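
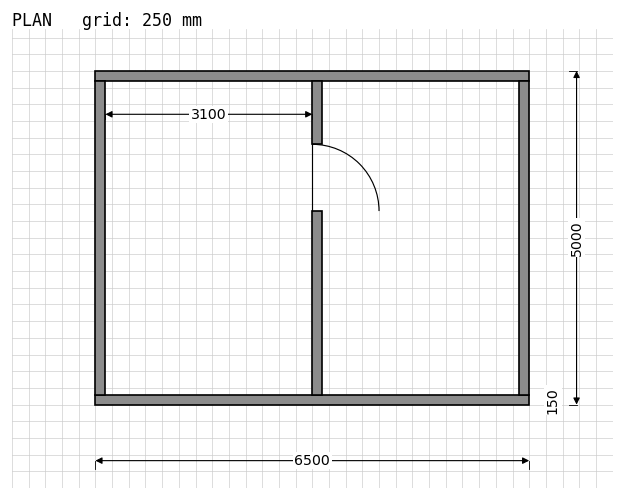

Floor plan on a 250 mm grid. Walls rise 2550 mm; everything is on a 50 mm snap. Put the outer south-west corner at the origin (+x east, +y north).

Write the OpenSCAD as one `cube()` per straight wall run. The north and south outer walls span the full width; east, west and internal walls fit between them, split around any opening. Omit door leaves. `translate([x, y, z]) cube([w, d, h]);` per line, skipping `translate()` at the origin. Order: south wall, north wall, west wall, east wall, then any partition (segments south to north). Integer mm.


cube([6500, 150, 2550]);
translate([0, 4850, 0]) cube([6500, 150, 2550]);
translate([0, 150, 0]) cube([150, 4700, 2550]);
translate([6350, 150, 0]) cube([150, 4700, 2550]);
translate([3250, 150, 0]) cube([150, 2750, 2550]);
translate([3250, 3900, 0]) cube([150, 950, 2550]);


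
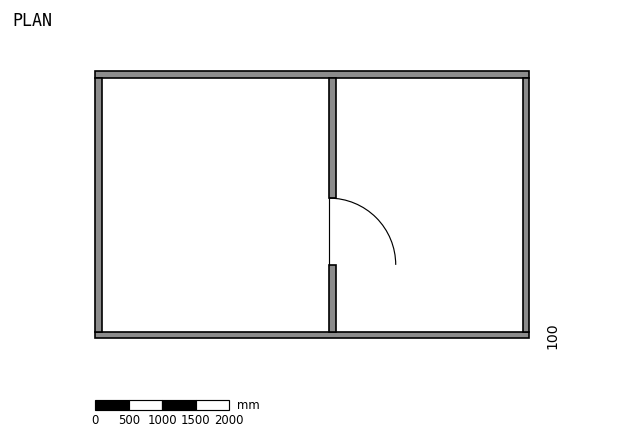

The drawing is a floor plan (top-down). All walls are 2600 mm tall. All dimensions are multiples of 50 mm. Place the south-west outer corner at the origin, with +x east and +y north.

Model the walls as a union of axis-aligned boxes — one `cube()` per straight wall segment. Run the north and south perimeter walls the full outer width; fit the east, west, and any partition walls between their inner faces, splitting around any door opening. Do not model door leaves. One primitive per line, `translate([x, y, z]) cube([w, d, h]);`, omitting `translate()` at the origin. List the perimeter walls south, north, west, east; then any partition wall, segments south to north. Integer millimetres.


cube([6500, 100, 2600]);
translate([0, 3900, 0]) cube([6500, 100, 2600]);
translate([0, 100, 0]) cube([100, 3800, 2600]);
translate([6400, 100, 0]) cube([100, 3800, 2600]);
translate([3500, 100, 0]) cube([100, 1000, 2600]);
translate([3500, 2100, 0]) cube([100, 1800, 2600]);


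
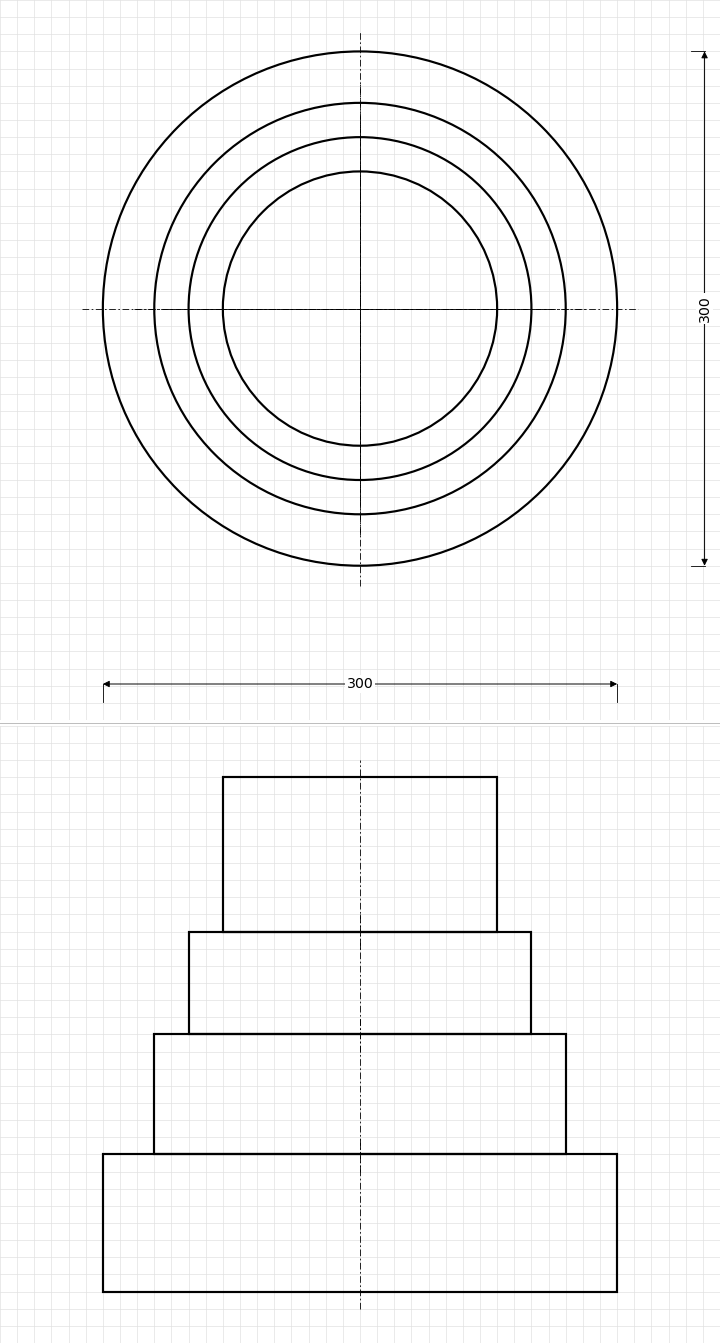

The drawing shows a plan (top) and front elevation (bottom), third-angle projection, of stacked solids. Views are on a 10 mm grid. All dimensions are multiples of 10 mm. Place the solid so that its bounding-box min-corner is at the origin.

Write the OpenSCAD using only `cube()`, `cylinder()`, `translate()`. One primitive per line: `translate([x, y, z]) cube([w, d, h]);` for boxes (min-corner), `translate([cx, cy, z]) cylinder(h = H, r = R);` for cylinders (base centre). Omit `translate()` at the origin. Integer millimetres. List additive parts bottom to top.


translate([150, 150, 0]) cylinder(h = 80, r = 150);
translate([150, 150, 80]) cylinder(h = 70, r = 120);
translate([150, 150, 150]) cylinder(h = 60, r = 100);
translate([150, 150, 210]) cylinder(h = 90, r = 80);


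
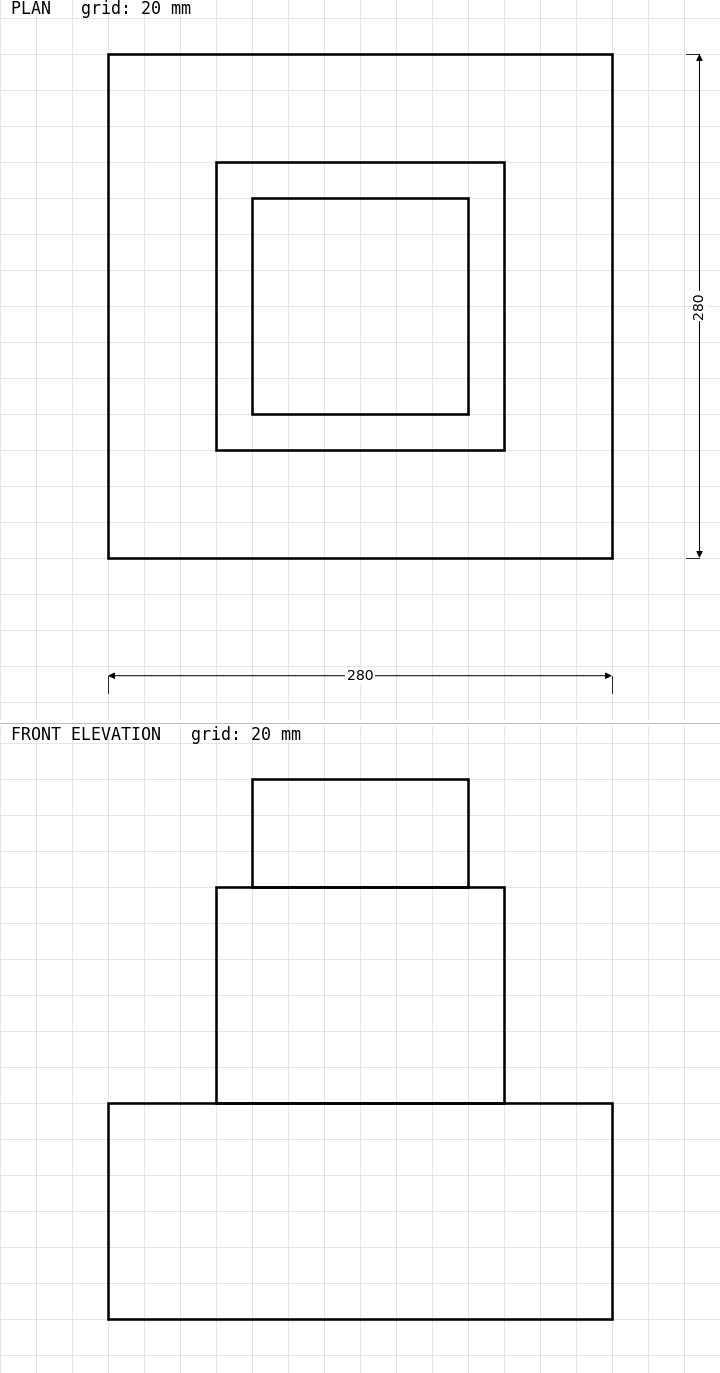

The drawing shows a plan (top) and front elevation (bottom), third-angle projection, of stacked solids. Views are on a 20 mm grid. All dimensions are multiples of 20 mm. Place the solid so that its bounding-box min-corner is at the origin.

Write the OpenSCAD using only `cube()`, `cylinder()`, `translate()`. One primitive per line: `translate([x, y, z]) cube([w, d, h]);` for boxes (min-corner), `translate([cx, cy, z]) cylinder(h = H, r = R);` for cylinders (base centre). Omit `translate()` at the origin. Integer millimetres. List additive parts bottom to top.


cube([280, 280, 120]);
translate([60, 60, 120]) cube([160, 160, 120]);
translate([80, 80, 240]) cube([120, 120, 60]);


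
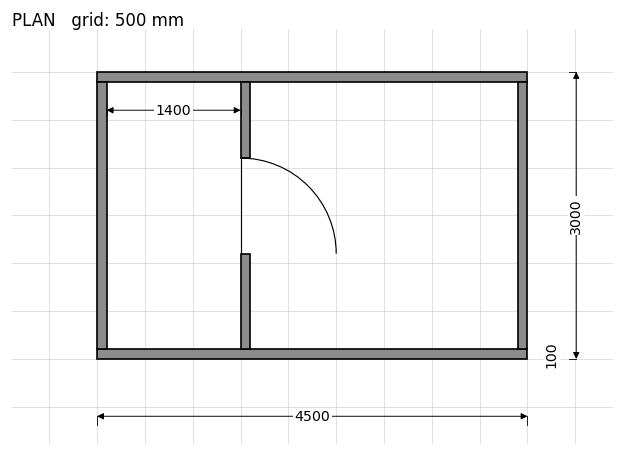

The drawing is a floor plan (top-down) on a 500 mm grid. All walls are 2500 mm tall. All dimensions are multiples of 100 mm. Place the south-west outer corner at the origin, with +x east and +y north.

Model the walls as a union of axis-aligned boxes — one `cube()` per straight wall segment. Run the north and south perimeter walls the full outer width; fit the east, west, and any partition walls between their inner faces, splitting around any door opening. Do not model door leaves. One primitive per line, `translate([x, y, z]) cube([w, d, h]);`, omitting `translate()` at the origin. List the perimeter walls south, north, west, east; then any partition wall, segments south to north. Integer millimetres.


cube([4500, 100, 2500]);
translate([0, 2900, 0]) cube([4500, 100, 2500]);
translate([0, 100, 0]) cube([100, 2800, 2500]);
translate([4400, 100, 0]) cube([100, 2800, 2500]);
translate([1500, 100, 0]) cube([100, 1000, 2500]);
translate([1500, 2100, 0]) cube([100, 800, 2500]);


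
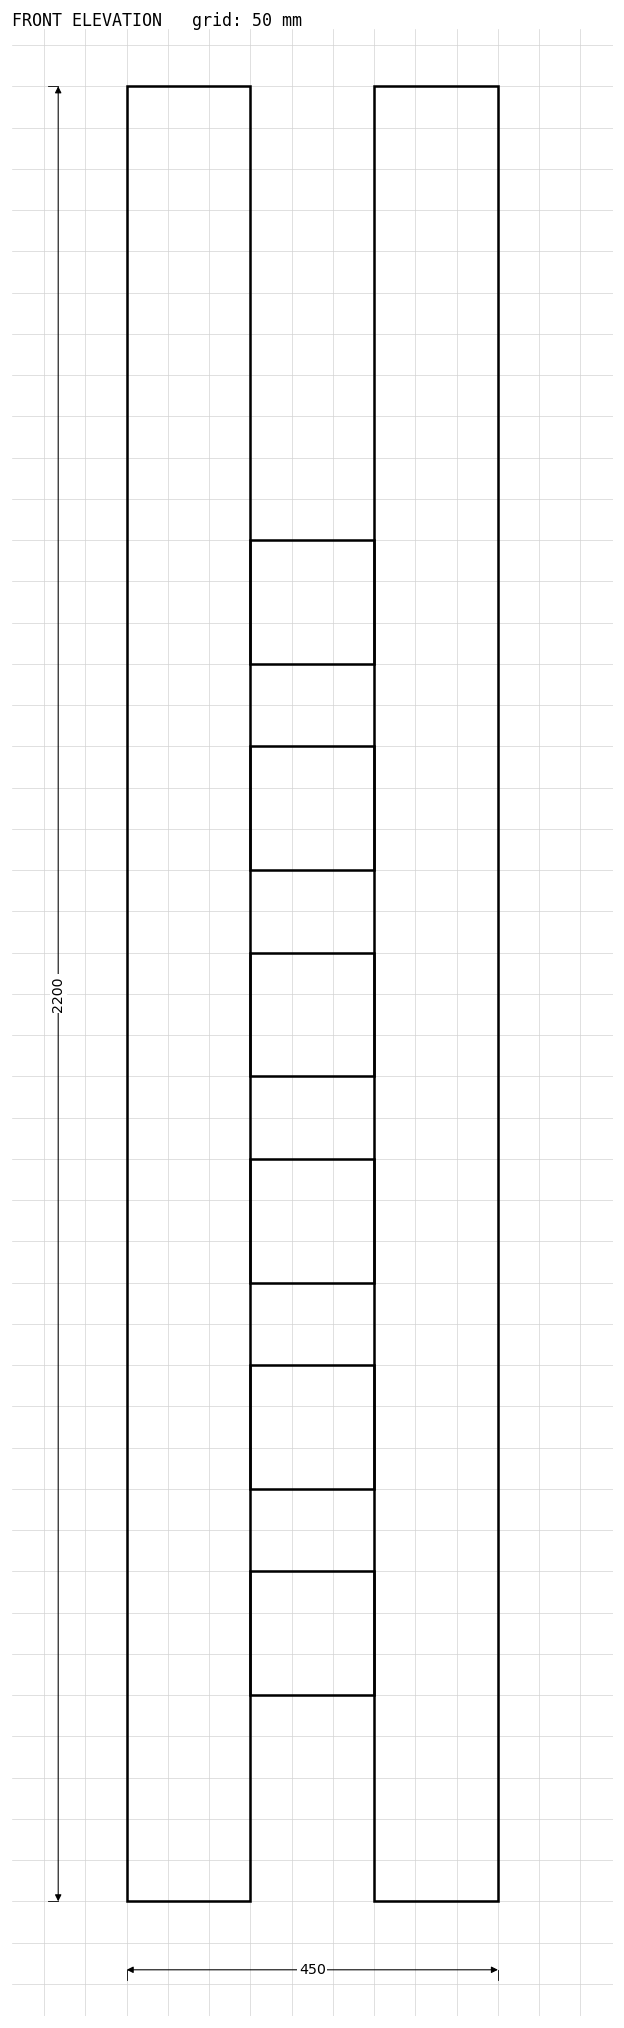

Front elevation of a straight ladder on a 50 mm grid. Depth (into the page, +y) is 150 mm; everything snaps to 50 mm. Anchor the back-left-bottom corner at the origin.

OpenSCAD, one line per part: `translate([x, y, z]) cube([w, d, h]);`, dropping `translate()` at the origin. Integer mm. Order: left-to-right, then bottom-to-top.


cube([150, 150, 2200]);
translate([150, 0, 250]) cube([150, 150, 150]);
translate([150, 0, 500]) cube([150, 150, 150]);
translate([150, 0, 750]) cube([150, 150, 150]);
translate([150, 0, 1000]) cube([150, 150, 150]);
translate([150, 0, 1250]) cube([150, 150, 150]);
translate([150, 0, 1500]) cube([150, 150, 150]);
translate([300, 0, 0]) cube([150, 150, 2200]);


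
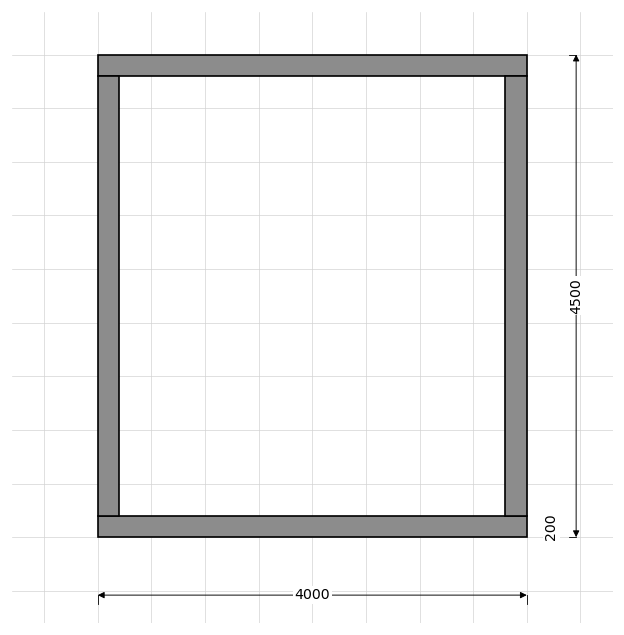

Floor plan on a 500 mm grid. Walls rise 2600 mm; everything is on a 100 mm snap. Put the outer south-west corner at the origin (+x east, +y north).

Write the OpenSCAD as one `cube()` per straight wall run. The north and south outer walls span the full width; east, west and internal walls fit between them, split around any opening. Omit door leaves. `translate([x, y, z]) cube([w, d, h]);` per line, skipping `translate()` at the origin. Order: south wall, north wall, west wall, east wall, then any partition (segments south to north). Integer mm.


cube([4000, 200, 2600]);
translate([0, 4300, 0]) cube([4000, 200, 2600]);
translate([0, 200, 0]) cube([200, 4100, 2600]);
translate([3800, 200, 0]) cube([200, 4100, 2600]);


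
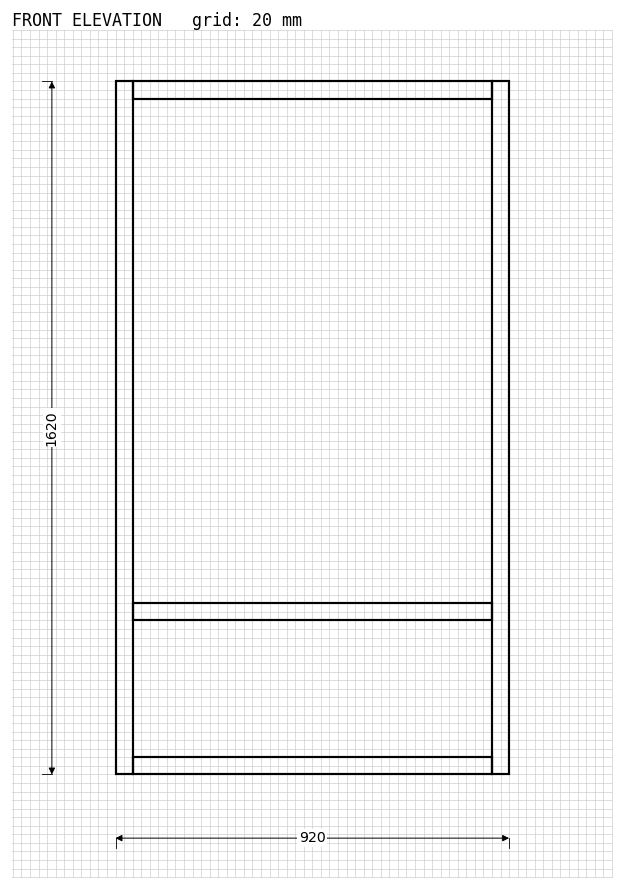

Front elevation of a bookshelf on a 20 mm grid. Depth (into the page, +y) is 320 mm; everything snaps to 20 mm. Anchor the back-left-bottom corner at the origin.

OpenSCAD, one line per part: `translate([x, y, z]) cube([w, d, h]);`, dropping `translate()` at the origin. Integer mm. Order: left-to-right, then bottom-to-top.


cube([40, 320, 1620]);
translate([40, 0, 0]) cube([840, 320, 40]);
translate([40, 0, 360]) cube([840, 320, 40]);
translate([40, 0, 1580]) cube([840, 320, 40]);
translate([880, 0, 0]) cube([40, 320, 1620]);


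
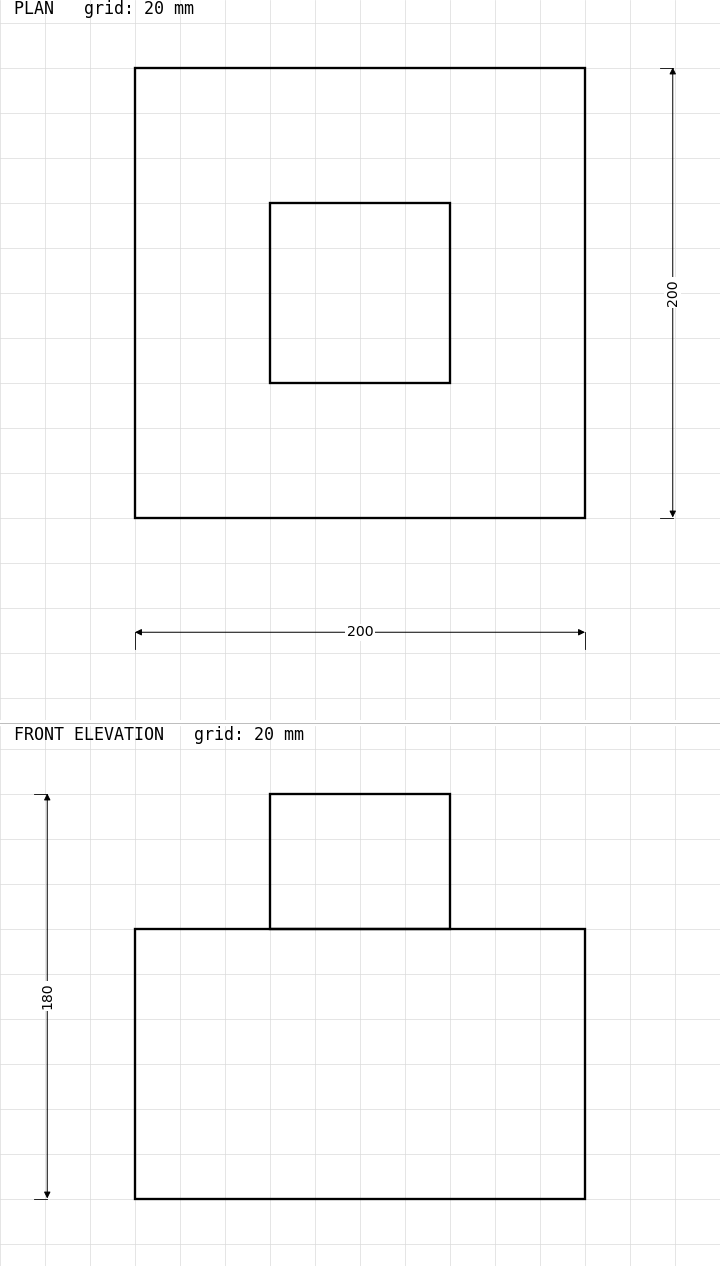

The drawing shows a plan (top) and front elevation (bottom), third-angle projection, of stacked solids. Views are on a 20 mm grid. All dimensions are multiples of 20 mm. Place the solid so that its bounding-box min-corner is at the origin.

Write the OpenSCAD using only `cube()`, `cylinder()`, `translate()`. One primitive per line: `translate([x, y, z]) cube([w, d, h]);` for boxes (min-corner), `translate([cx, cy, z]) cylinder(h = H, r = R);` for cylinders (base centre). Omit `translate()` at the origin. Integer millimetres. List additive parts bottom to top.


cube([200, 200, 120]);
translate([60, 60, 120]) cube([80, 80, 60]);


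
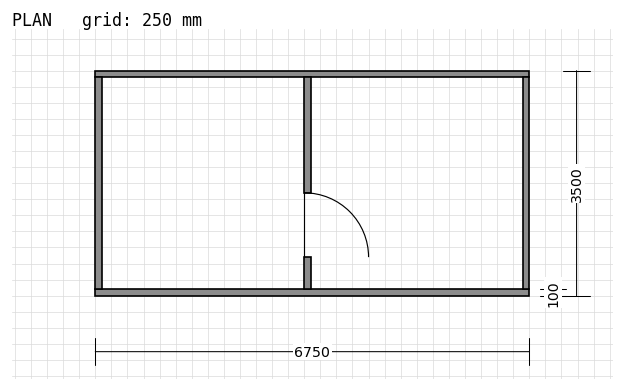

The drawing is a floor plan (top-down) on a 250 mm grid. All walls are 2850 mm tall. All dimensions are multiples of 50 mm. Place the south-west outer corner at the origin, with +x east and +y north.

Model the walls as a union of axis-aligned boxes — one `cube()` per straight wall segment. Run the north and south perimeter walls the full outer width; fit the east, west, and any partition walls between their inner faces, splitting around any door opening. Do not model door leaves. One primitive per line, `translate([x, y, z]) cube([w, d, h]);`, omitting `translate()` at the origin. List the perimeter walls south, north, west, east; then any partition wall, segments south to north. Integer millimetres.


cube([6750, 100, 2850]);
translate([0, 3400, 0]) cube([6750, 100, 2850]);
translate([0, 100, 0]) cube([100, 3300, 2850]);
translate([6650, 100, 0]) cube([100, 3300, 2850]);
translate([3250, 100, 0]) cube([100, 500, 2850]);
translate([3250, 1600, 0]) cube([100, 1800, 2850]);


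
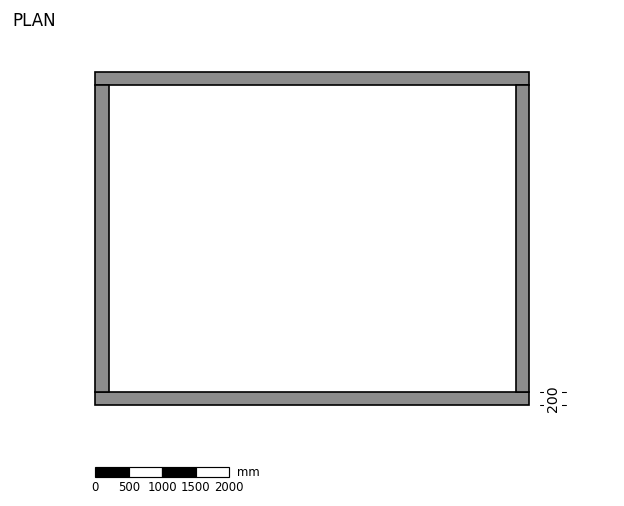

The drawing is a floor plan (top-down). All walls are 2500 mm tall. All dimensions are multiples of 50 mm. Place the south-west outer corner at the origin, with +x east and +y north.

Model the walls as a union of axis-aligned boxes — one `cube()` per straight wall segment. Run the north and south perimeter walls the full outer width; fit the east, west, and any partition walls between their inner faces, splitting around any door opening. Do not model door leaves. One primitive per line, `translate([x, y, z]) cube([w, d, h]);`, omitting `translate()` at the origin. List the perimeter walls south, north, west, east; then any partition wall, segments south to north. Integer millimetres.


cube([6500, 200, 2500]);
translate([0, 4800, 0]) cube([6500, 200, 2500]);
translate([0, 200, 0]) cube([200, 4600, 2500]);
translate([6300, 200, 0]) cube([200, 4600, 2500]);


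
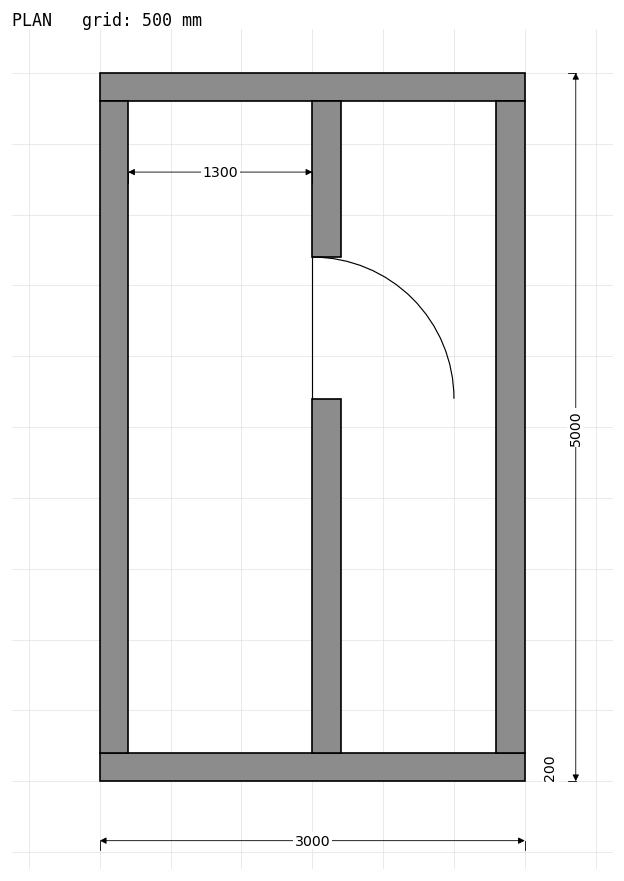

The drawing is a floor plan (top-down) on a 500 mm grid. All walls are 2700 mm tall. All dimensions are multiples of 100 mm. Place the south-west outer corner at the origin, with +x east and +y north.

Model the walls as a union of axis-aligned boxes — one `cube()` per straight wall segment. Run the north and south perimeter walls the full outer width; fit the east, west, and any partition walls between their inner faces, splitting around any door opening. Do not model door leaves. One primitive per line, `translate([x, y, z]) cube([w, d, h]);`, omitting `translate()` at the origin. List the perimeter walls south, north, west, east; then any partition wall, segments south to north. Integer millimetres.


cube([3000, 200, 2700]);
translate([0, 4800, 0]) cube([3000, 200, 2700]);
translate([0, 200, 0]) cube([200, 4600, 2700]);
translate([2800, 200, 0]) cube([200, 4600, 2700]);
translate([1500, 200, 0]) cube([200, 2500, 2700]);
translate([1500, 3700, 0]) cube([200, 1100, 2700]);


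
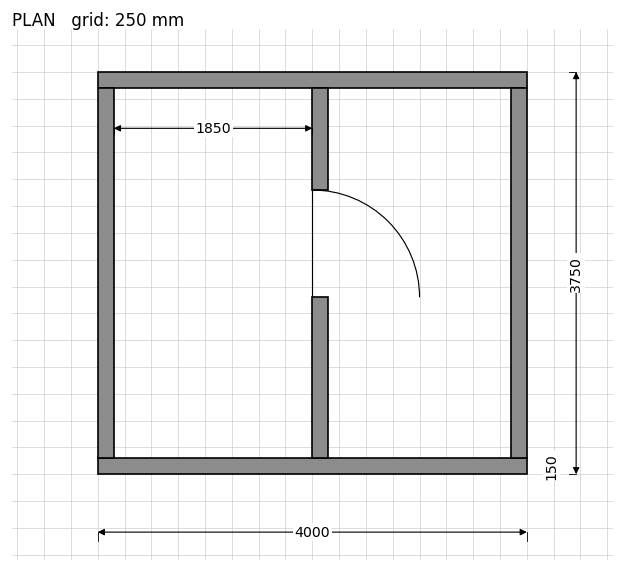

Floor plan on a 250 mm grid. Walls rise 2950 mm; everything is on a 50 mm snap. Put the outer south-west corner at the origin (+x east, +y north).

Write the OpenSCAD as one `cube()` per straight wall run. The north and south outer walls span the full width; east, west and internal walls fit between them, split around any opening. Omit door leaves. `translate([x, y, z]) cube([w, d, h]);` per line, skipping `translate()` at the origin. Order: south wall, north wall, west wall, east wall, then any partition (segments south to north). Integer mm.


cube([4000, 150, 2950]);
translate([0, 3600, 0]) cube([4000, 150, 2950]);
translate([0, 150, 0]) cube([150, 3450, 2950]);
translate([3850, 150, 0]) cube([150, 3450, 2950]);
translate([2000, 150, 0]) cube([150, 1500, 2950]);
translate([2000, 2650, 0]) cube([150, 950, 2950]);


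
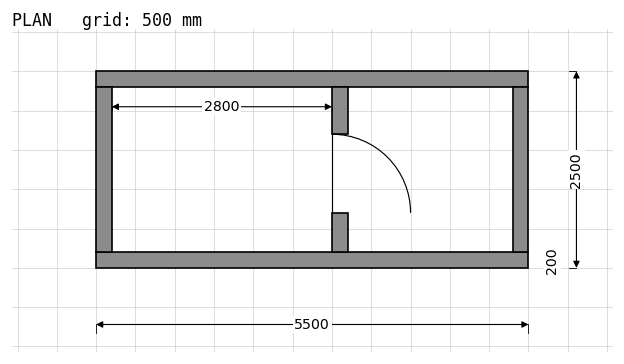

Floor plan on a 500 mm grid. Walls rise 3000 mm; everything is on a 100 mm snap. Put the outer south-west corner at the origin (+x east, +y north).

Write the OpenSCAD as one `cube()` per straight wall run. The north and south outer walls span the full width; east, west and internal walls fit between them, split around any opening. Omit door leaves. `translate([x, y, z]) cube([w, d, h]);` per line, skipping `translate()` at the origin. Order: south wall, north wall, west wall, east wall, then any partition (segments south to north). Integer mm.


cube([5500, 200, 3000]);
translate([0, 2300, 0]) cube([5500, 200, 3000]);
translate([0, 200, 0]) cube([200, 2100, 3000]);
translate([5300, 200, 0]) cube([200, 2100, 3000]);
translate([3000, 200, 0]) cube([200, 500, 3000]);
translate([3000, 1700, 0]) cube([200, 600, 3000]);


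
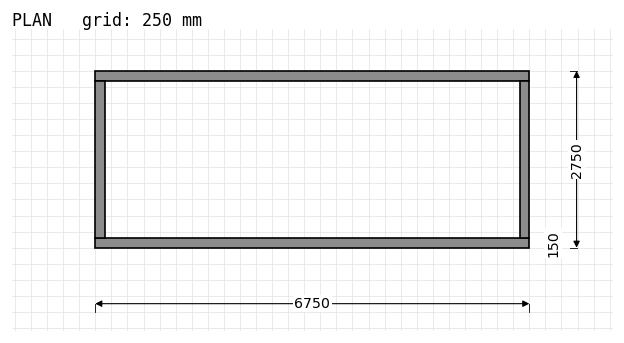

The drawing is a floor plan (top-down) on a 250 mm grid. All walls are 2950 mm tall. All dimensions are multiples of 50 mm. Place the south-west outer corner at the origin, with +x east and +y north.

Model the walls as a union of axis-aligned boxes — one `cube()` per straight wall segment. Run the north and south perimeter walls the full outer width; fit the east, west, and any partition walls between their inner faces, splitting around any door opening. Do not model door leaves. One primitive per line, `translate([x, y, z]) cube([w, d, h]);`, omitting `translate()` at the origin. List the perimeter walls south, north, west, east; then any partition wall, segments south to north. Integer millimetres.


cube([6750, 150, 2950]);
translate([0, 2600, 0]) cube([6750, 150, 2950]);
translate([0, 150, 0]) cube([150, 2450, 2950]);
translate([6600, 150, 0]) cube([150, 2450, 2950]);


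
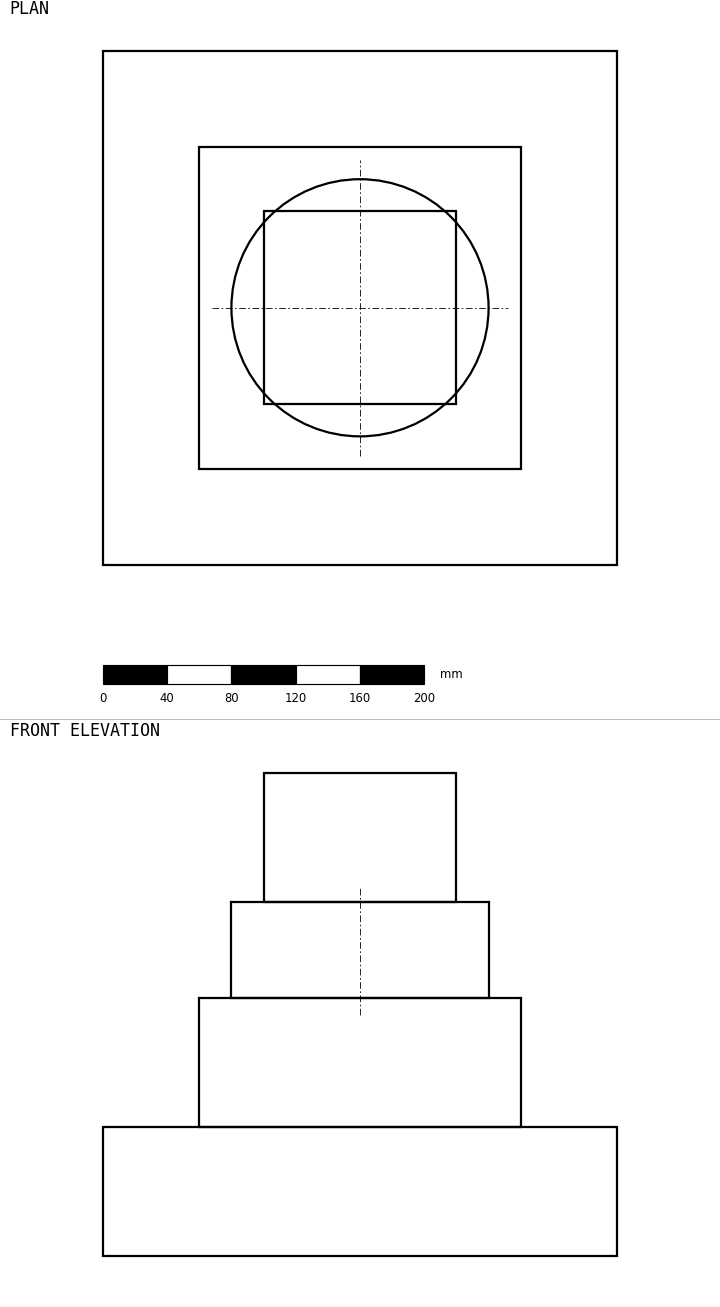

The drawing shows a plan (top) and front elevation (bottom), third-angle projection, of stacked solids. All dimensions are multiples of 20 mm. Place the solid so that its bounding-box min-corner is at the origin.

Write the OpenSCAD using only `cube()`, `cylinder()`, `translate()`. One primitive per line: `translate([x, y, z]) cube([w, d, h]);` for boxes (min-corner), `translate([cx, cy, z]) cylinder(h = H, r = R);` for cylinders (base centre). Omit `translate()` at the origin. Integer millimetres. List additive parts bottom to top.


cube([320, 320, 80]);
translate([60, 60, 80]) cube([200, 200, 80]);
translate([160, 160, 160]) cylinder(h = 60, r = 80);
translate([100, 100, 220]) cube([120, 120, 80]);


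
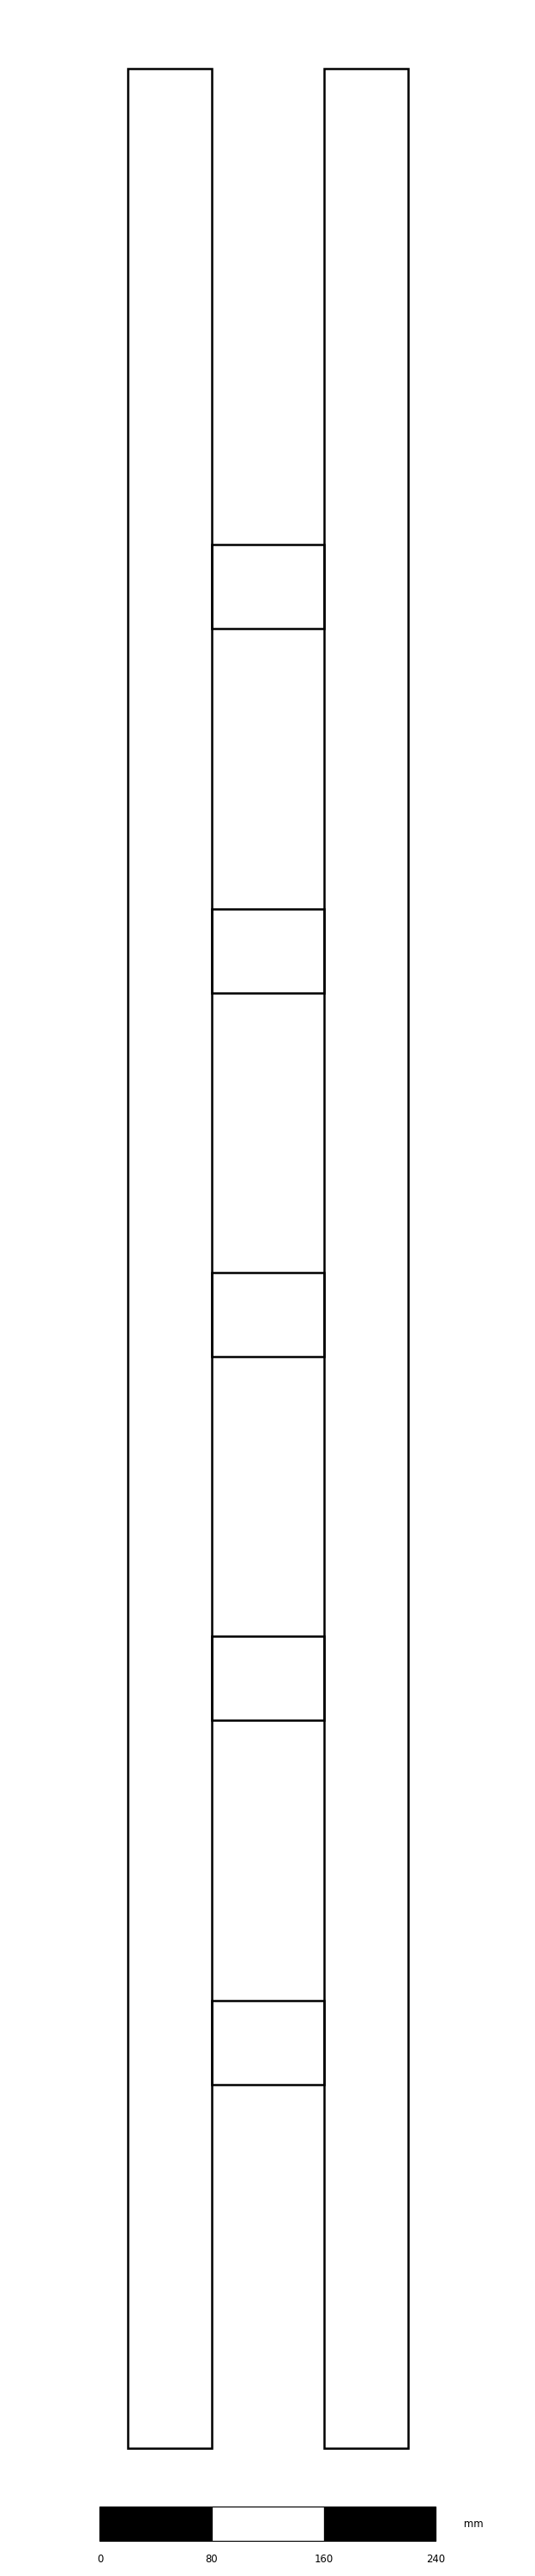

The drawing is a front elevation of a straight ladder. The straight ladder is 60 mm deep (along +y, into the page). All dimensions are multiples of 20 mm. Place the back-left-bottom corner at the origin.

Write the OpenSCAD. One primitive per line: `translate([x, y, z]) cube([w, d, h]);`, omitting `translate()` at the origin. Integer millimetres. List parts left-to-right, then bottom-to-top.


cube([60, 60, 1700]);
translate([60, 0, 260]) cube([80, 60, 60]);
translate([60, 0, 520]) cube([80, 60, 60]);
translate([60, 0, 780]) cube([80, 60, 60]);
translate([60, 0, 1040]) cube([80, 60, 60]);
translate([60, 0, 1300]) cube([80, 60, 60]);
translate([140, 0, 0]) cube([60, 60, 1700]);


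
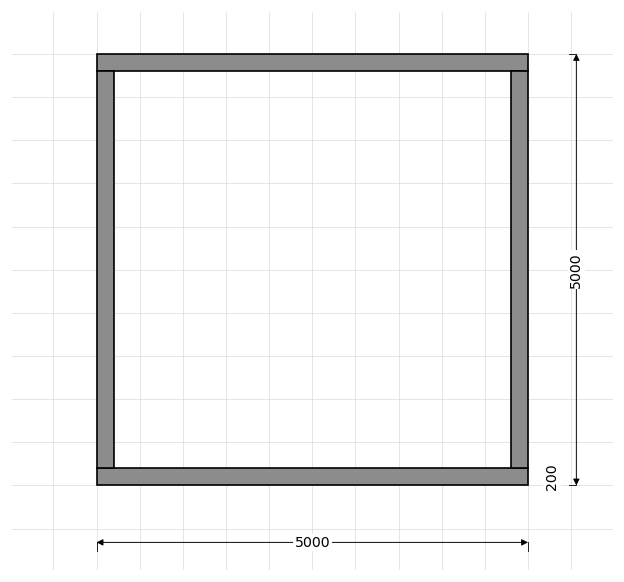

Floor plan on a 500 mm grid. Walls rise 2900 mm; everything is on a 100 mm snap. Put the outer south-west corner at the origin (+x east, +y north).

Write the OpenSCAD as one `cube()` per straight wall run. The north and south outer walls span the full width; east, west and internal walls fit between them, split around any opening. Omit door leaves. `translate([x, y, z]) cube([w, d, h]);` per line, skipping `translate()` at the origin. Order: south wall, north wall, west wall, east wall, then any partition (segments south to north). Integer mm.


cube([5000, 200, 2900]);
translate([0, 4800, 0]) cube([5000, 200, 2900]);
translate([0, 200, 0]) cube([200, 4600, 2900]);
translate([4800, 200, 0]) cube([200, 4600, 2900]);


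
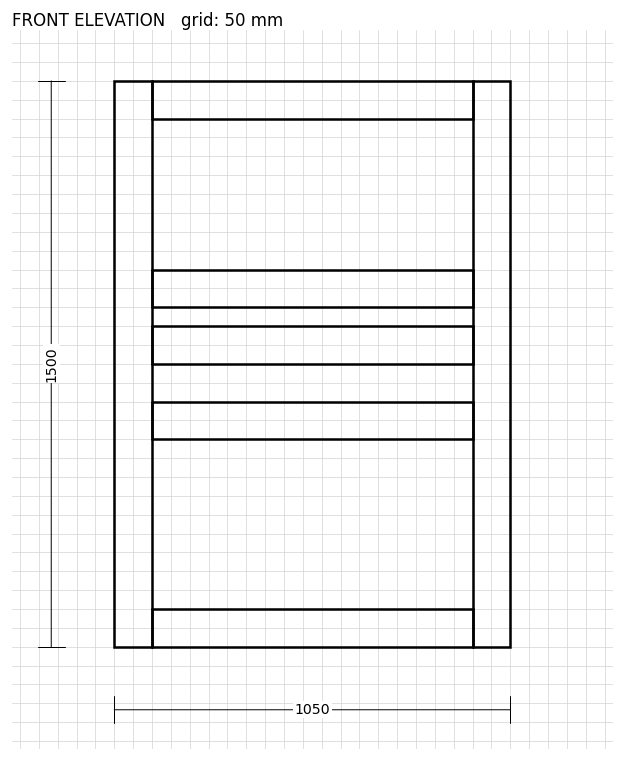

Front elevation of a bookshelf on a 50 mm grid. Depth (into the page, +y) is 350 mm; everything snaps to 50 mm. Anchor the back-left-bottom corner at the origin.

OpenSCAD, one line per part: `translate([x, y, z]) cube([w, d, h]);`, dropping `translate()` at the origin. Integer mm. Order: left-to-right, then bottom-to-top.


cube([100, 350, 1500]);
translate([100, 0, 0]) cube([850, 350, 100]);
translate([100, 0, 550]) cube([850, 350, 100]);
translate([100, 0, 750]) cube([850, 350, 100]);
translate([100, 0, 900]) cube([850, 350, 100]);
translate([100, 0, 1400]) cube([850, 350, 100]);
translate([950, 0, 0]) cube([100, 350, 1500]);


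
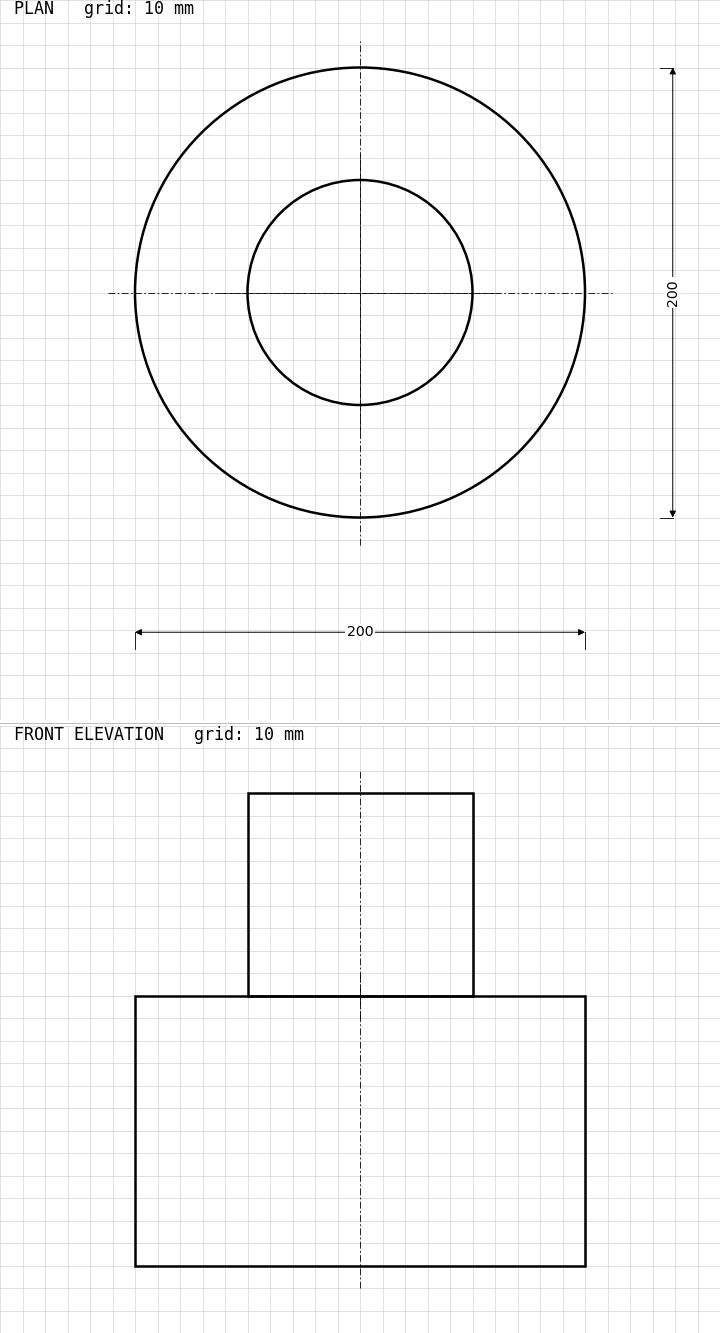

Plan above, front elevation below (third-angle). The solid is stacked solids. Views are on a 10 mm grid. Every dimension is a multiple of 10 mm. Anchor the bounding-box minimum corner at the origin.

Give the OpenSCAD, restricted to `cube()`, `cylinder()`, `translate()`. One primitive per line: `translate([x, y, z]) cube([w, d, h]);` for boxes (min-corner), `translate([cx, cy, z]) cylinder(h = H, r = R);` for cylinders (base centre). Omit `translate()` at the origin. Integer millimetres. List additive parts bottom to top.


translate([100, 100, 0]) cylinder(h = 120, r = 100);
translate([100, 100, 120]) cylinder(h = 90, r = 50);


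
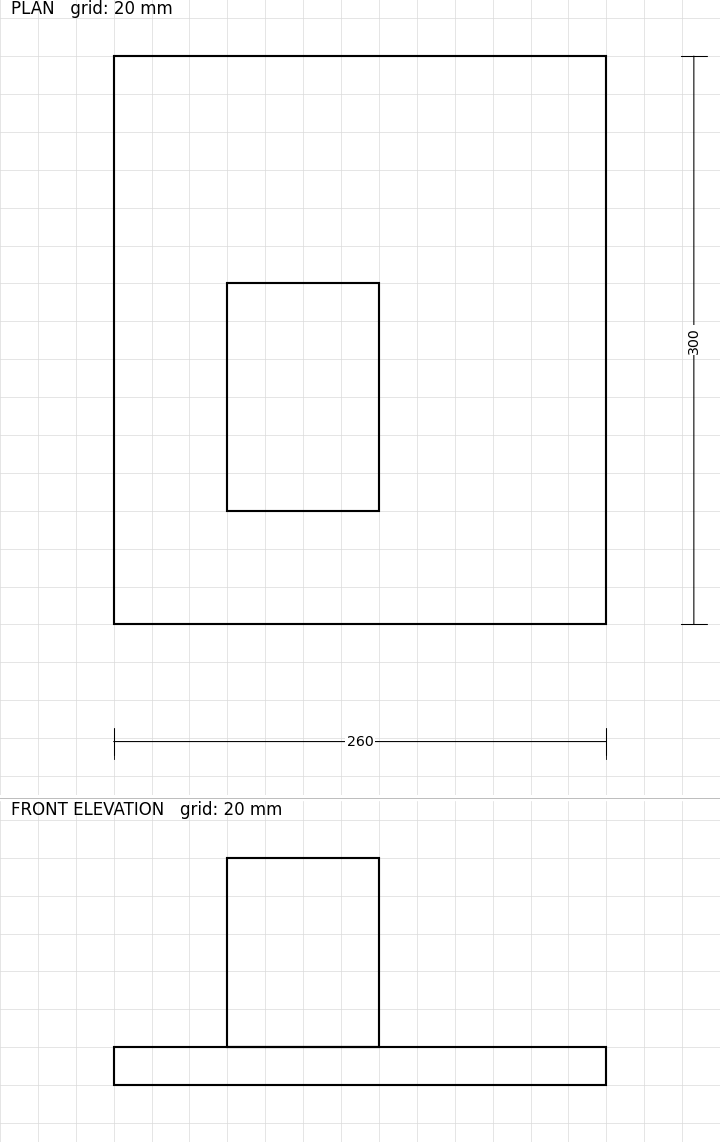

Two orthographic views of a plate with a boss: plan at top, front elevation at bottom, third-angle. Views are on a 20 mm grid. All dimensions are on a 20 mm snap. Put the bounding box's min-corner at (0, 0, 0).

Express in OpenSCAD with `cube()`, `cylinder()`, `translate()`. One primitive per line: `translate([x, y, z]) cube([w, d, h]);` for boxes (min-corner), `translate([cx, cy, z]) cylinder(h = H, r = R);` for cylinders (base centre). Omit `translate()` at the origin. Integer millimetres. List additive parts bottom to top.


cube([260, 300, 20]);
translate([60, 60, 20]) cube([80, 120, 100]);


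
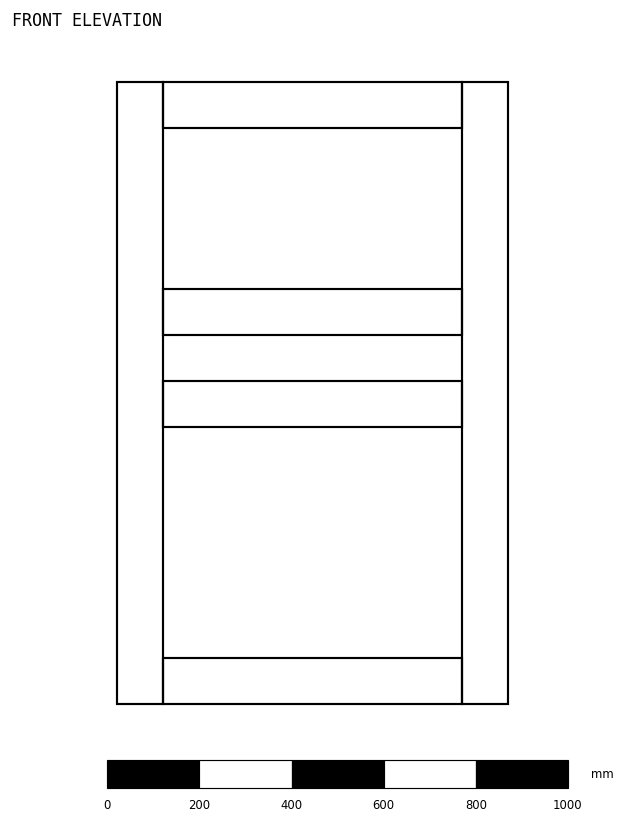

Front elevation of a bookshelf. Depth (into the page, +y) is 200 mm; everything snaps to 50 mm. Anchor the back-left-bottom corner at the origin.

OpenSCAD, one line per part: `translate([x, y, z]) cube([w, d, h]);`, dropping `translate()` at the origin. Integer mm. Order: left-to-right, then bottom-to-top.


cube([100, 200, 1350]);
translate([100, 0, 0]) cube([650, 200, 100]);
translate([100, 0, 600]) cube([650, 200, 100]);
translate([100, 0, 800]) cube([650, 200, 100]);
translate([100, 0, 1250]) cube([650, 200, 100]);
translate([750, 0, 0]) cube([100, 200, 1350]);


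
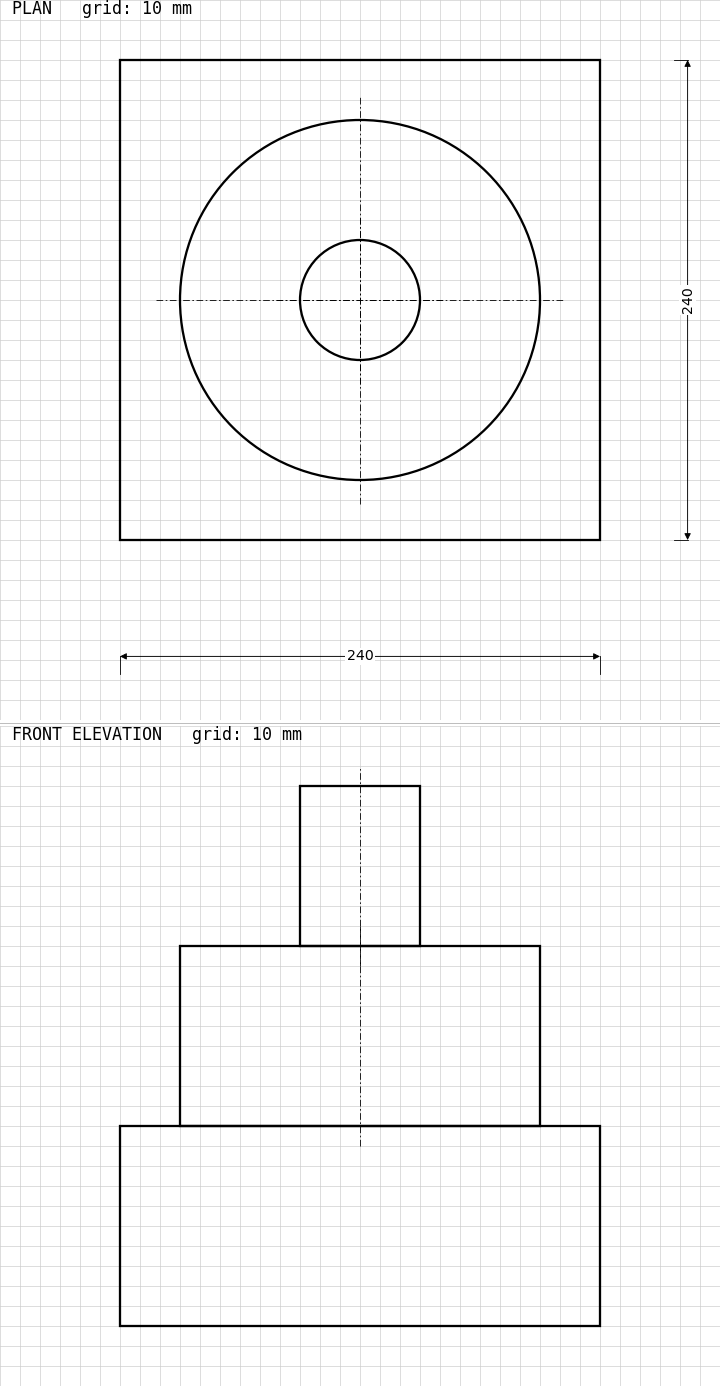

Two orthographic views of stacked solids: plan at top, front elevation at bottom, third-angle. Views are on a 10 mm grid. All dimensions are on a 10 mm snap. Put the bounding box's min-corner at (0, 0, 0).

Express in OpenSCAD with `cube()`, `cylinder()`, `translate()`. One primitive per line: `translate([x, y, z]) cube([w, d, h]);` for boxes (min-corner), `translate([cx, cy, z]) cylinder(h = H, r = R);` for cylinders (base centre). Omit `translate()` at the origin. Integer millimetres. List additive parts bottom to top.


cube([240, 240, 100]);
translate([120, 120, 100]) cylinder(h = 90, r = 90);
translate([120, 120, 190]) cylinder(h = 80, r = 30);


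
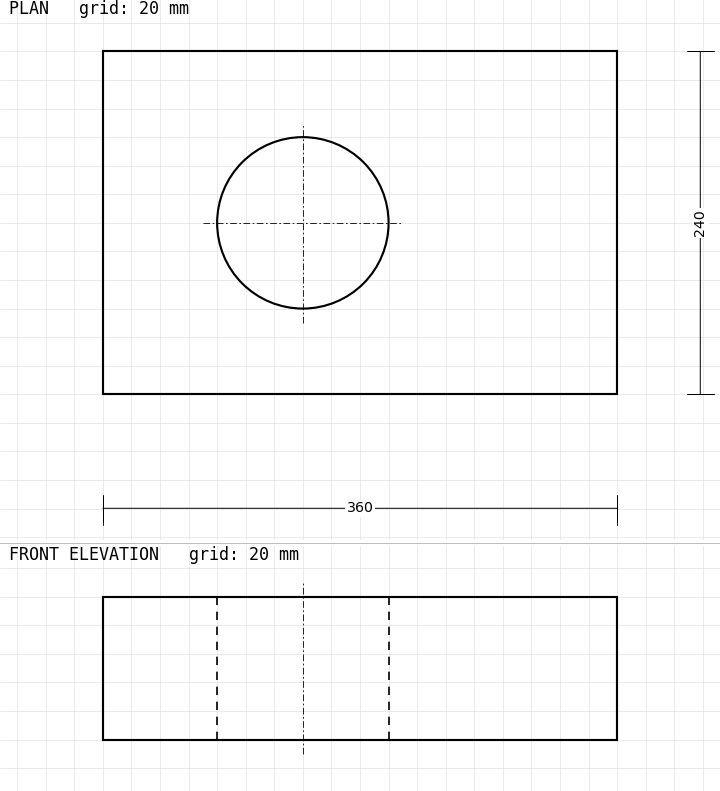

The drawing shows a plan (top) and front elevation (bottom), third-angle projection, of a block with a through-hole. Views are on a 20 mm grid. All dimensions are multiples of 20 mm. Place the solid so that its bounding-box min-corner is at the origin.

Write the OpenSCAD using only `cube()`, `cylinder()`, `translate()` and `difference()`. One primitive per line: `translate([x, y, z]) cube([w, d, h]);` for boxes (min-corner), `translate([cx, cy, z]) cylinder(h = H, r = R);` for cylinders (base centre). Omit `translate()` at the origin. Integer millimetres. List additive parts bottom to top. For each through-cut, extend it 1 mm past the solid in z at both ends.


difference() {
  cube([360, 240, 100]);
  translate([140, 120, -1]) cylinder(h = 102, r = 60);
}


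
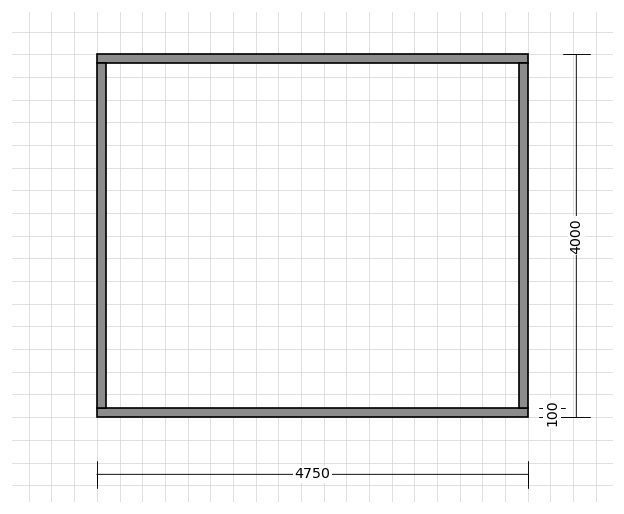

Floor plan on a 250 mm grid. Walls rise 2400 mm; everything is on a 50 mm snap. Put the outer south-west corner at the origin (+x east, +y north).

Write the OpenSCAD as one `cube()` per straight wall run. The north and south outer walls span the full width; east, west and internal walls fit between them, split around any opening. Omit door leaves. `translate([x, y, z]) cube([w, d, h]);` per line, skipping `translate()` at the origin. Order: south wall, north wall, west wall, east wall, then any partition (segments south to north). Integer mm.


cube([4750, 100, 2400]);
translate([0, 3900, 0]) cube([4750, 100, 2400]);
translate([0, 100, 0]) cube([100, 3800, 2400]);
translate([4650, 100, 0]) cube([100, 3800, 2400]);


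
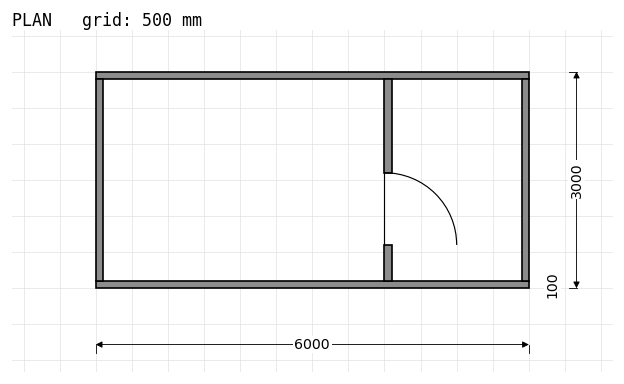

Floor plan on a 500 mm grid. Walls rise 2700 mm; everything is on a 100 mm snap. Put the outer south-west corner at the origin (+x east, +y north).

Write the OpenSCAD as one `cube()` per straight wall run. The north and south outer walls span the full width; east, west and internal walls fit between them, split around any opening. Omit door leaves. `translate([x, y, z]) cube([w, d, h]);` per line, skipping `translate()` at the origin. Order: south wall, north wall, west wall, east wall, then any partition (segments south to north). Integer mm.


cube([6000, 100, 2700]);
translate([0, 2900, 0]) cube([6000, 100, 2700]);
translate([0, 100, 0]) cube([100, 2800, 2700]);
translate([5900, 100, 0]) cube([100, 2800, 2700]);
translate([4000, 100, 0]) cube([100, 500, 2700]);
translate([4000, 1600, 0]) cube([100, 1300, 2700]);


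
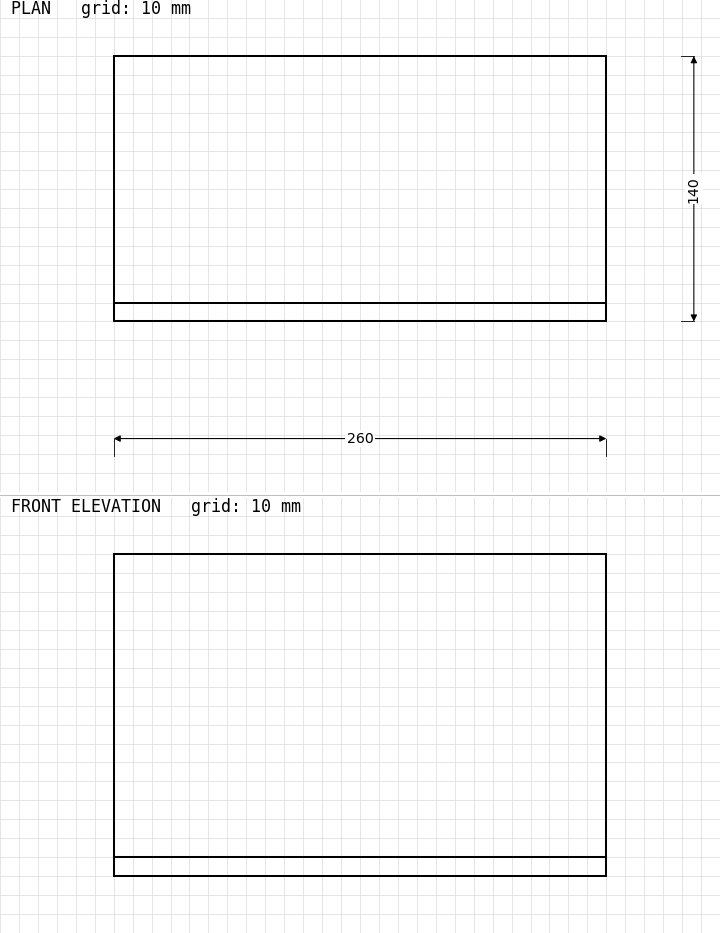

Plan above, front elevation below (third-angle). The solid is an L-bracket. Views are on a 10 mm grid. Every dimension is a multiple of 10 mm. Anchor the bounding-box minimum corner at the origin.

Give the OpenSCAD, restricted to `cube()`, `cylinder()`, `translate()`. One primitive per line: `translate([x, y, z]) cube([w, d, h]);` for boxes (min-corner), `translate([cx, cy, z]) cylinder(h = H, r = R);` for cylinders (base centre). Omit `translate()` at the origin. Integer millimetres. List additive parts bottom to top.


cube([260, 140, 10]);
translate([0, 0, 10]) cube([260, 10, 160]);


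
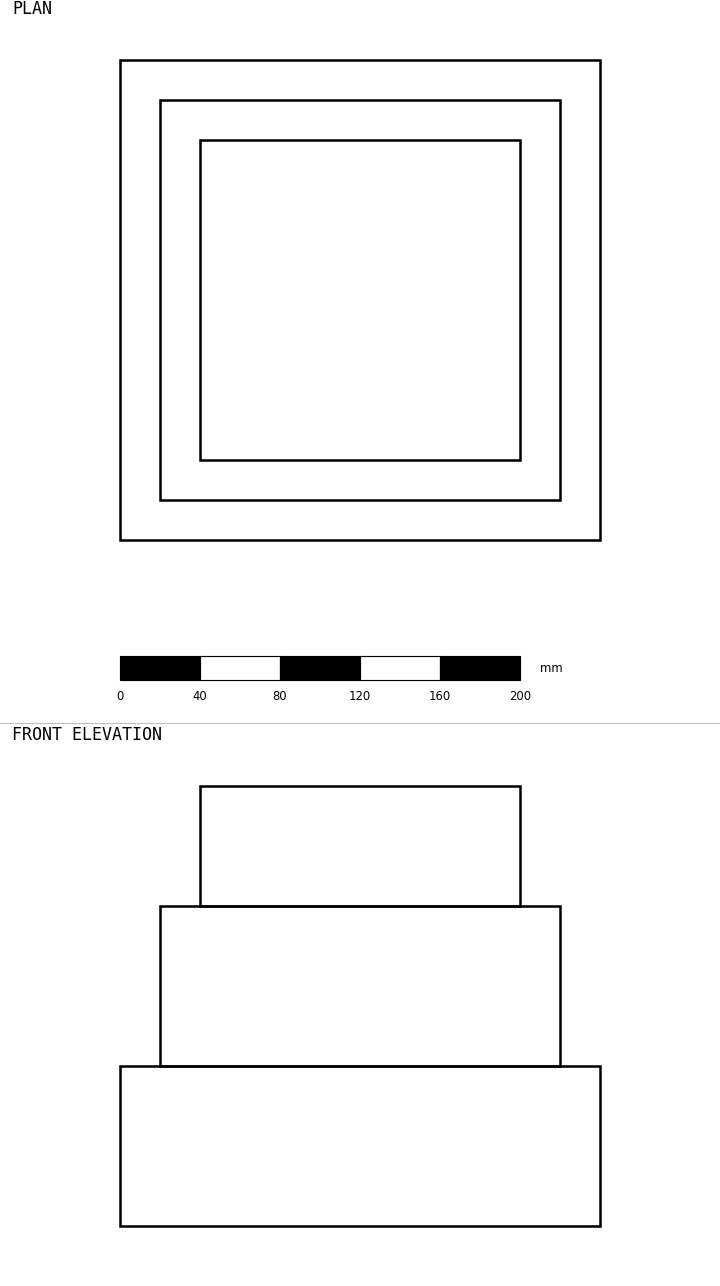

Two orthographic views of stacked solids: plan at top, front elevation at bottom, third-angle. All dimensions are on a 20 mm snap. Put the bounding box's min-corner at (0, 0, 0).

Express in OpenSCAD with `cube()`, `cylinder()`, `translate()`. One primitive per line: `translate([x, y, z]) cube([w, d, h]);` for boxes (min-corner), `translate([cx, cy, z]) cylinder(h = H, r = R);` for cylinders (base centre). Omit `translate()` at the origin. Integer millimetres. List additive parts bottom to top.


cube([240, 240, 80]);
translate([20, 20, 80]) cube([200, 200, 80]);
translate([40, 40, 160]) cube([160, 160, 60]);


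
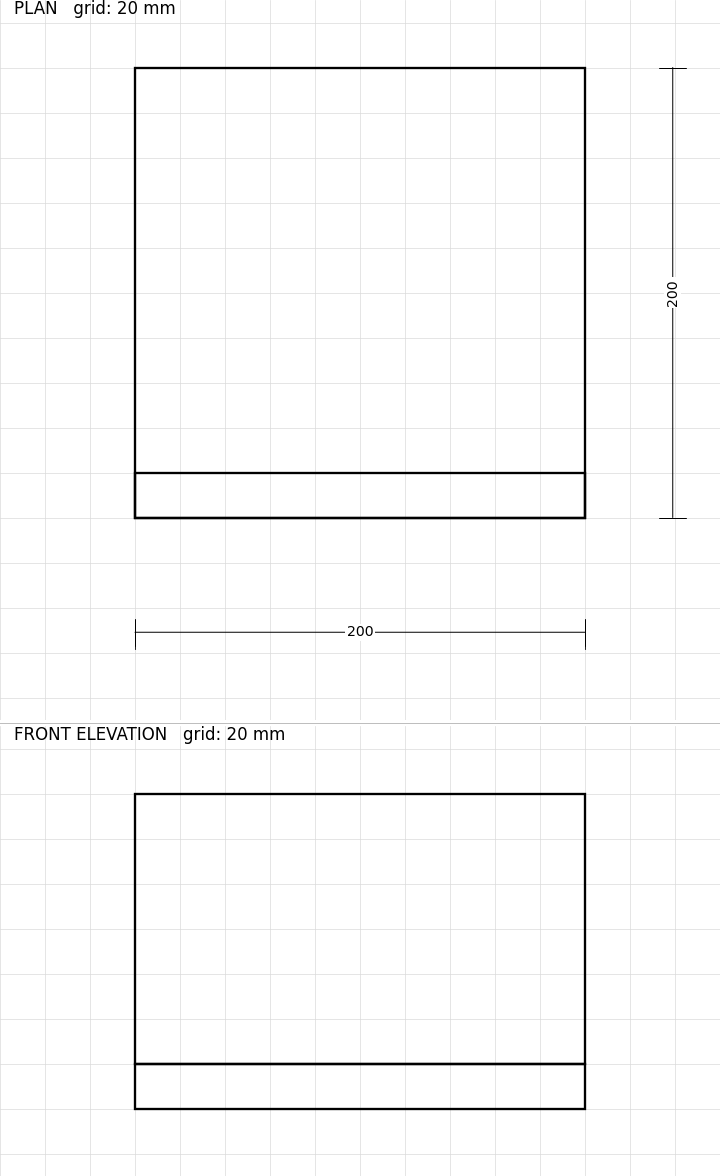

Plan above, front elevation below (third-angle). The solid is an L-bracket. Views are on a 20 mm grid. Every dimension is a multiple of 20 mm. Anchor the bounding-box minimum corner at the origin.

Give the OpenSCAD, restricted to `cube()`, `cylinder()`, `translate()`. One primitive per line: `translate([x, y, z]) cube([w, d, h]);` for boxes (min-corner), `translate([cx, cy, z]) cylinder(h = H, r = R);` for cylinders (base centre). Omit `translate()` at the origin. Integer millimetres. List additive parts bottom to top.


cube([200, 200, 20]);
translate([0, 0, 20]) cube([200, 20, 120]);


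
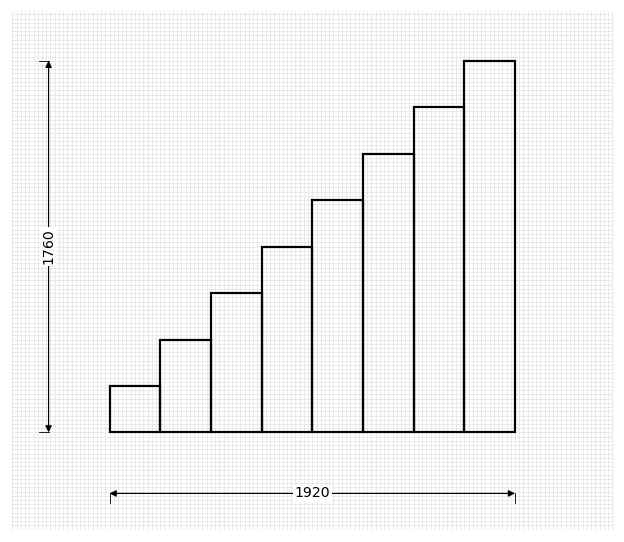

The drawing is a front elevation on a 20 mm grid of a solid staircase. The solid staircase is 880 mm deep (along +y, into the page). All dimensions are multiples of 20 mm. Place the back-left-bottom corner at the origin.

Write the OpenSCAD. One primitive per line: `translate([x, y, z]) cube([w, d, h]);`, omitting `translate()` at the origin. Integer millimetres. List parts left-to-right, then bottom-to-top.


cube([240, 880, 220]);
translate([240, 0, 0]) cube([240, 880, 440]);
translate([480, 0, 0]) cube([240, 880, 660]);
translate([720, 0, 0]) cube([240, 880, 880]);
translate([960, 0, 0]) cube([240, 880, 1100]);
translate([1200, 0, 0]) cube([240, 880, 1320]);
translate([1440, 0, 0]) cube([240, 880, 1540]);
translate([1680, 0, 0]) cube([240, 880, 1760]);


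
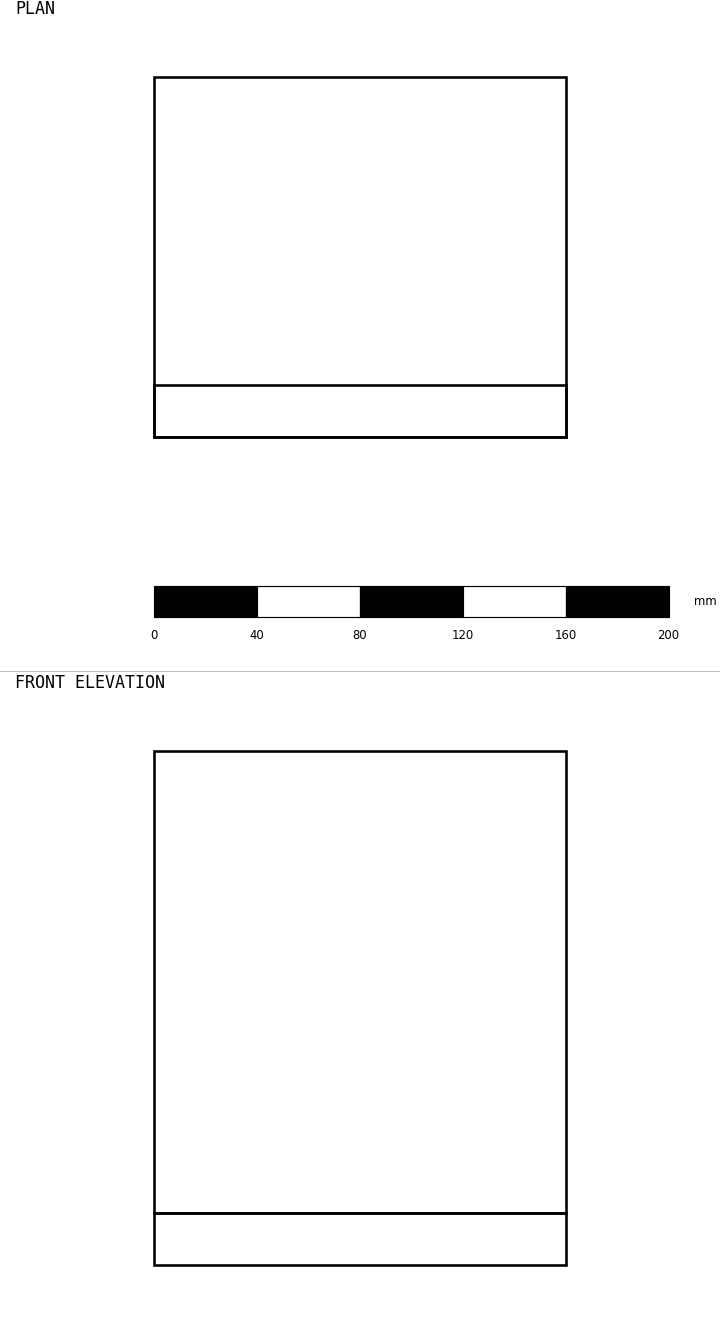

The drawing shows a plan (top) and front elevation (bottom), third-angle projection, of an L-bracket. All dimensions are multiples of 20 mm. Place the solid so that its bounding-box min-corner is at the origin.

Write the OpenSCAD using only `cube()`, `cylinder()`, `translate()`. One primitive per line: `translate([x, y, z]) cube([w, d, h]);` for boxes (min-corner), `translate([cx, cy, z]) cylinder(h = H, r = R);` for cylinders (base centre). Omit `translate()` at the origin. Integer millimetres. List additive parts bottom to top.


cube([160, 140, 20]);
translate([0, 0, 20]) cube([160, 20, 180]);


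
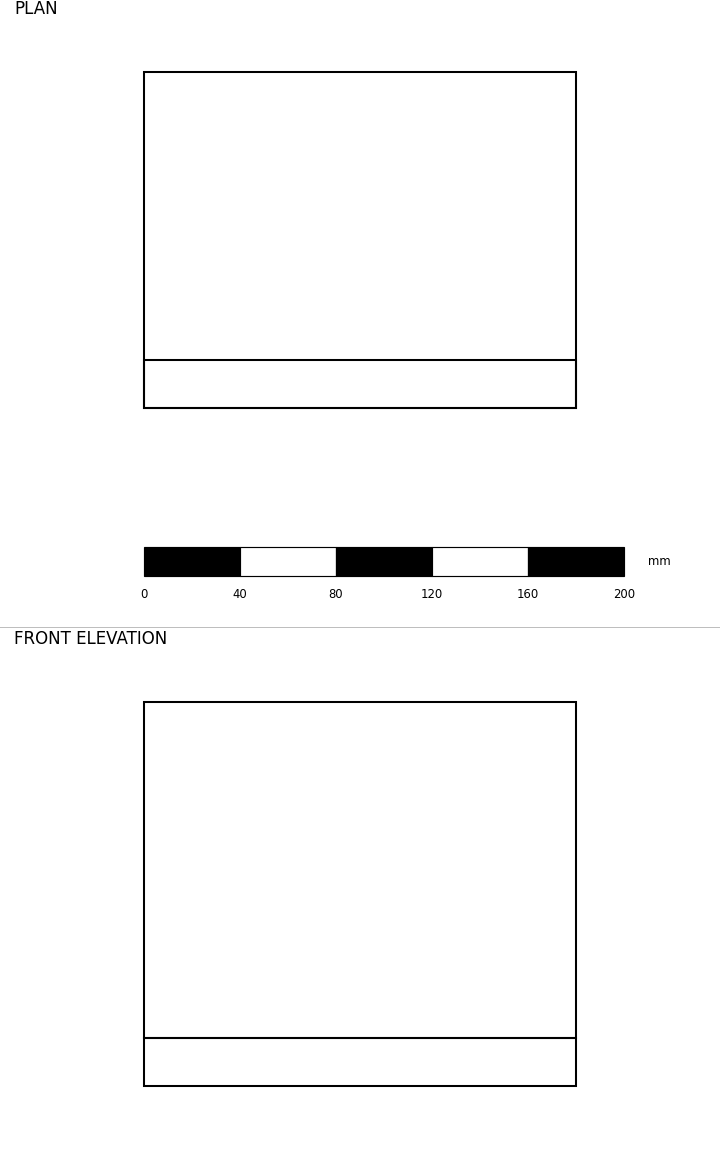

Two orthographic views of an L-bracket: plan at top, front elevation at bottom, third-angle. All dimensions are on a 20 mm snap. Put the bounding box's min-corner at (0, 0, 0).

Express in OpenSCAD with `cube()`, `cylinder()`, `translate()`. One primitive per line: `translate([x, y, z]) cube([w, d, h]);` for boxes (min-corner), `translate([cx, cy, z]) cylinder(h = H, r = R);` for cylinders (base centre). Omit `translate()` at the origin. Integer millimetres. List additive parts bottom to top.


cube([180, 140, 20]);
translate([0, 0, 20]) cube([180, 20, 140]);


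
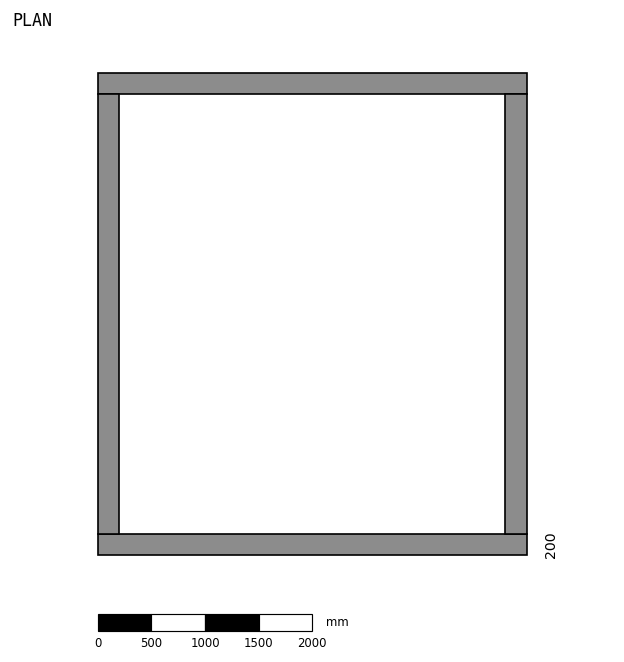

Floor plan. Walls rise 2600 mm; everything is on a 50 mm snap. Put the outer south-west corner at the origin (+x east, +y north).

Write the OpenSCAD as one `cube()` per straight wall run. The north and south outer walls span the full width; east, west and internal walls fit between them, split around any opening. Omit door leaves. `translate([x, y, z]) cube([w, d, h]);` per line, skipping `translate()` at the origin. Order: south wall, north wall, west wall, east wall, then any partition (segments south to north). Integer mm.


cube([4000, 200, 2600]);
translate([0, 4300, 0]) cube([4000, 200, 2600]);
translate([0, 200, 0]) cube([200, 4100, 2600]);
translate([3800, 200, 0]) cube([200, 4100, 2600]);


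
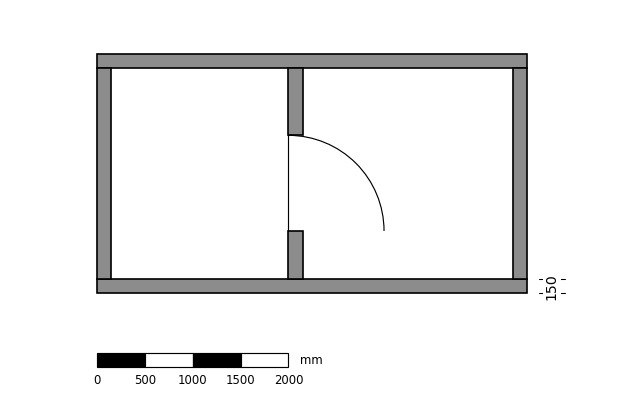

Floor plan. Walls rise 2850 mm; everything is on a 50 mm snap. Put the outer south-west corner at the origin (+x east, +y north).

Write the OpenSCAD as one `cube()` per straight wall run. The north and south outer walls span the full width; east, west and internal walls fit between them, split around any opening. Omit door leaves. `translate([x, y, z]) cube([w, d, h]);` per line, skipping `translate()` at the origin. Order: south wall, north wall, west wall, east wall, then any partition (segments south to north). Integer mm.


cube([4500, 150, 2850]);
translate([0, 2350, 0]) cube([4500, 150, 2850]);
translate([0, 150, 0]) cube([150, 2200, 2850]);
translate([4350, 150, 0]) cube([150, 2200, 2850]);
translate([2000, 150, 0]) cube([150, 500, 2850]);
translate([2000, 1650, 0]) cube([150, 700, 2850]);


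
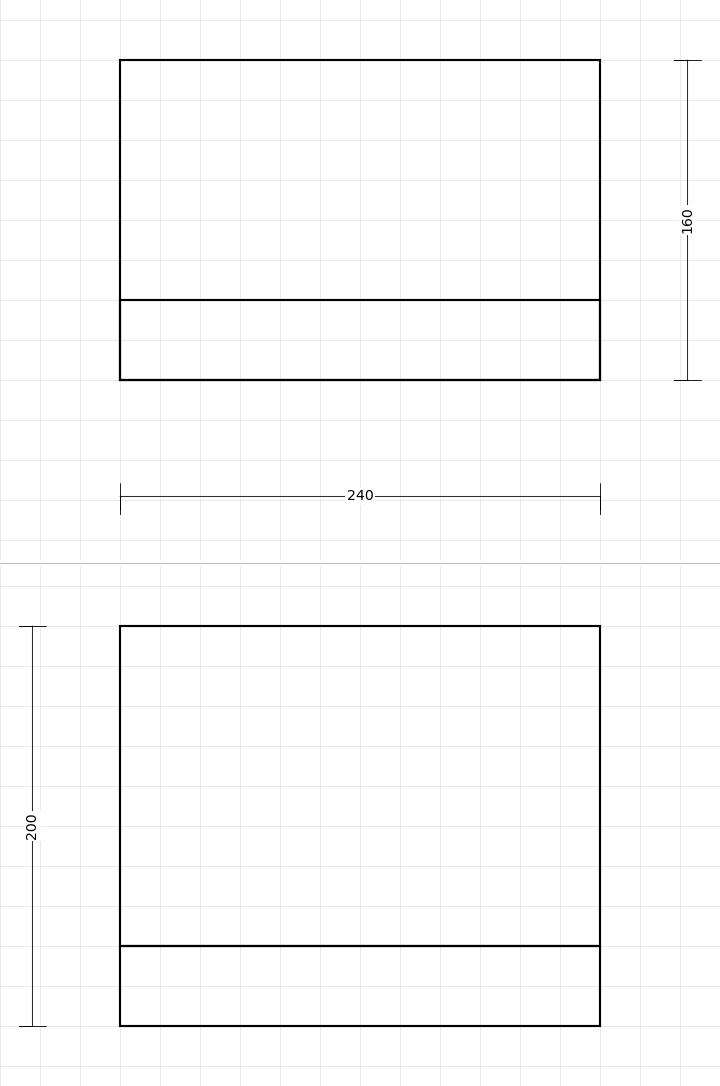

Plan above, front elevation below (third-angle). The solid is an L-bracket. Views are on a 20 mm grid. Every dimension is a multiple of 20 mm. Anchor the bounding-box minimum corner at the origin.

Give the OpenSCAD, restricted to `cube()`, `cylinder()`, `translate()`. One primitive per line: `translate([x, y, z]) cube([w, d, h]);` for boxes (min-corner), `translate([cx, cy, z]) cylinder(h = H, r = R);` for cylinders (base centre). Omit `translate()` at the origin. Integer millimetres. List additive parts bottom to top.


cube([240, 160, 40]);
translate([0, 0, 40]) cube([240, 40, 160]);


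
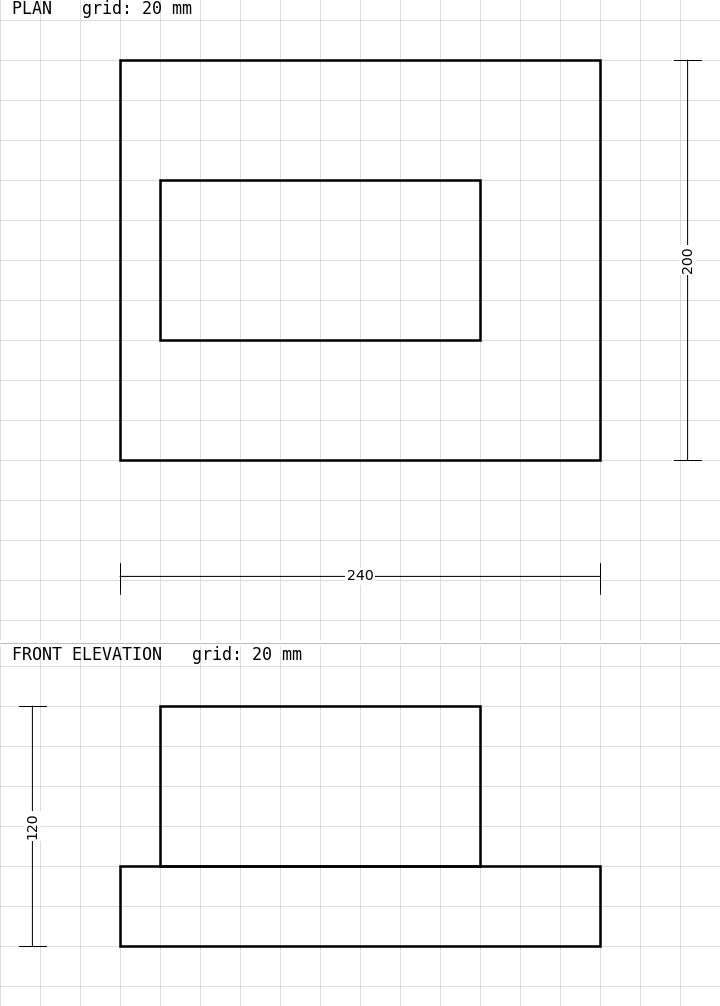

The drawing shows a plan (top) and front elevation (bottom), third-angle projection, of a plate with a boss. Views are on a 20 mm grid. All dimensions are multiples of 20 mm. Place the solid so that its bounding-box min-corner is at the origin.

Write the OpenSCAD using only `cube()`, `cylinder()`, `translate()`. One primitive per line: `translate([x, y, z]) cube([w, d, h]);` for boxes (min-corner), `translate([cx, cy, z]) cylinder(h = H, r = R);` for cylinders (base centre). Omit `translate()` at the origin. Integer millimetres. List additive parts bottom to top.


cube([240, 200, 40]);
translate([20, 60, 40]) cube([160, 80, 80]);
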